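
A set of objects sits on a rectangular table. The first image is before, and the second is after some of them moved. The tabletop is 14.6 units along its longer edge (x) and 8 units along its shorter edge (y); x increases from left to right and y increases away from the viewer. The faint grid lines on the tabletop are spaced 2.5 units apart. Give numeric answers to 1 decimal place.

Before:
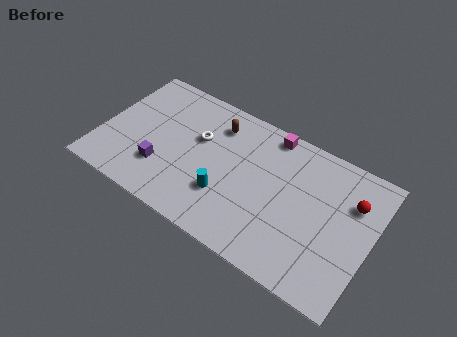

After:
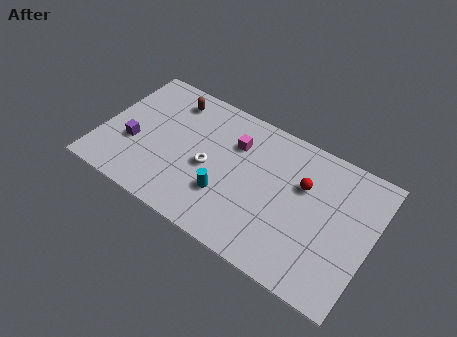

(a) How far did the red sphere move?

2.6

From (13.4, 5.6) to (10.8, 5.2), the red sphere covered √(2.6² + 0.4²) ≈ 2.6 units.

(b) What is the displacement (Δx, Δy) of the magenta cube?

(-1.7, -1.5)

From the two frames, the magenta cube sits at roughly (8.7, 7.2) before and (7.0, 5.7) after.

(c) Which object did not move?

the cyan cylinder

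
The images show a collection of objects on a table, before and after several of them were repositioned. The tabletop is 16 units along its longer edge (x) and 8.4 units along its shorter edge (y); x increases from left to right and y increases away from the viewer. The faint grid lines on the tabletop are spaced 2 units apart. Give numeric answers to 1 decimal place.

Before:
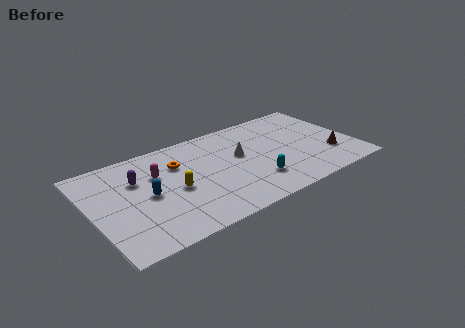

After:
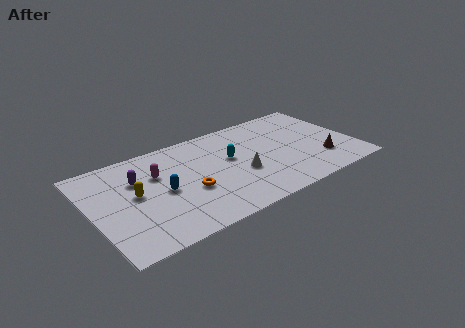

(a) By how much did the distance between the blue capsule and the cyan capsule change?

-2.2

They were about 6.6 units apart before and 4.4 after — 2.2 units closer together.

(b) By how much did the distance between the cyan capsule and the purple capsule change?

-1.9

They were about 7.6 units apart before and 5.7 after — 1.9 units closer together.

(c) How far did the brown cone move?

0.6

The brown cone was near (14.4, 2.5) before and (13.8, 2.3) after, so it travelled √(0.6² + 0.2²) ≈ 0.6 units.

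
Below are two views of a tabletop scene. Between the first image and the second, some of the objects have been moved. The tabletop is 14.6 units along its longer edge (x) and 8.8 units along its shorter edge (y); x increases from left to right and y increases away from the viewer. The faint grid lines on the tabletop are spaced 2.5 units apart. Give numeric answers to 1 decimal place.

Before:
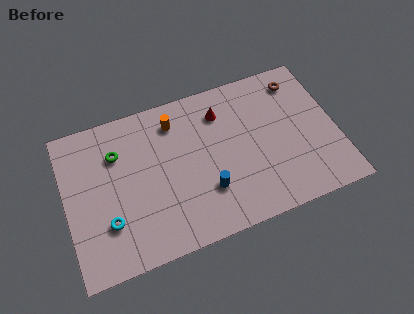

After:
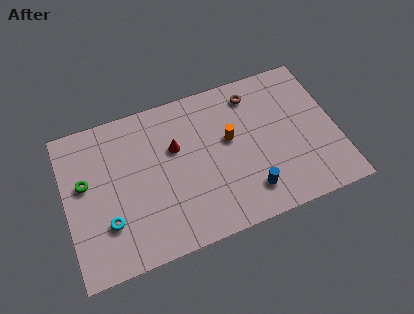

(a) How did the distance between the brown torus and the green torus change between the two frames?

-0.5

Before: roughly 10.0 units apart; after: 9.5. That's 0.5 units closer together.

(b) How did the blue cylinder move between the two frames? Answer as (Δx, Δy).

(2.2, -0.8)

The blue cylinder started near (7.4, 2.6) and ended near (9.6, 1.8).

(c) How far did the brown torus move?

2.5

The brown torus was near (12.9, 7.3) before and (10.4, 7.3) after, so it travelled √(2.5² + 0.0²) ≈ 2.5 units.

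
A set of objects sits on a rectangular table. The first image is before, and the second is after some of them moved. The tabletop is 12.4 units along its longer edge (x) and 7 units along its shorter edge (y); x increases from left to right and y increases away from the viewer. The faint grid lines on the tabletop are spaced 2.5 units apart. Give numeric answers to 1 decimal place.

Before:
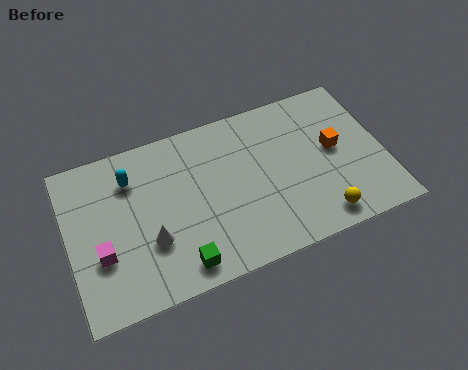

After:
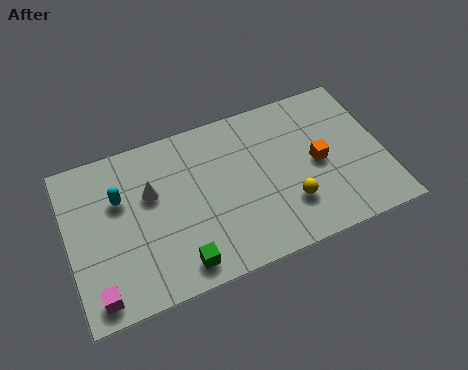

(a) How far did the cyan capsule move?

0.9

From (2.6, 5.3) to (2.1, 4.6), the cyan capsule covered √(0.5² + 0.7²) ≈ 0.9 units.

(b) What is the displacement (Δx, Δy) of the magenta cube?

(-0.3, -1.6)

From the two frames, the magenta cube sits at roughly (1.2, 2.5) before and (0.9, 0.9) after.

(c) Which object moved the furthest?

the white cone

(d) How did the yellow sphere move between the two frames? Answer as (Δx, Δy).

(-1.1, 1.0)

The yellow sphere was at about (9.6, 1.0) and moved to about (8.5, 2.0).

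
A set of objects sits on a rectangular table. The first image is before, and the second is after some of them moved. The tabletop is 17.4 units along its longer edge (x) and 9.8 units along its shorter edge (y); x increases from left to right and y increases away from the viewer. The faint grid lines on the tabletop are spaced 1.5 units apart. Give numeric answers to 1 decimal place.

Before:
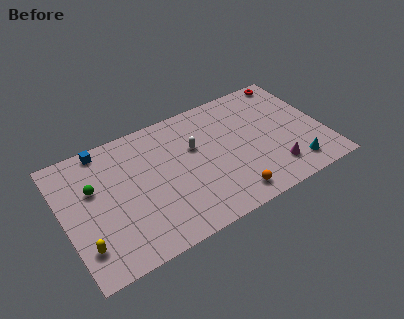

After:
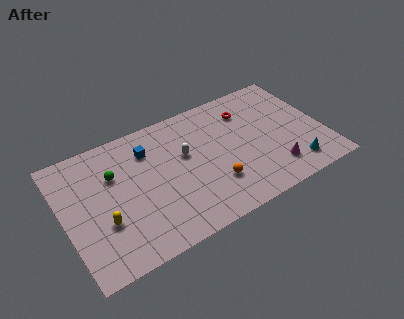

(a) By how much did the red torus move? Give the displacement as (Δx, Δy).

(-3.3, -1.4)

From the two frames, the red torus sits at roughly (16.0, 8.9) before and (12.7, 7.5) after.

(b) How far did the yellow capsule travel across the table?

1.8

From (1.0, 2.3) to (2.4, 3.4), the yellow capsule covered √(1.4² + 1.1²) ≈ 1.8 units.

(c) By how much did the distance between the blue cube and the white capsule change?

-3.7

The distance was about 6.4 in the first image and 2.7 in the second, so they moved 3.7 units closer together.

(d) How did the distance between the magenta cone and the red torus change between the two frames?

-1.7

The distance was about 7.2 in the first image and 5.5 in the second, so they moved 1.7 units closer together.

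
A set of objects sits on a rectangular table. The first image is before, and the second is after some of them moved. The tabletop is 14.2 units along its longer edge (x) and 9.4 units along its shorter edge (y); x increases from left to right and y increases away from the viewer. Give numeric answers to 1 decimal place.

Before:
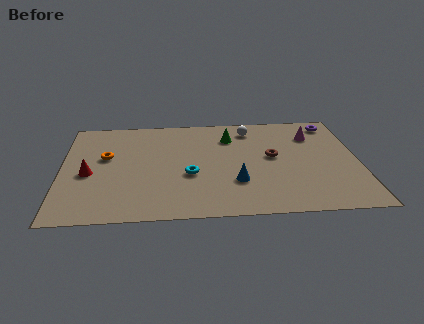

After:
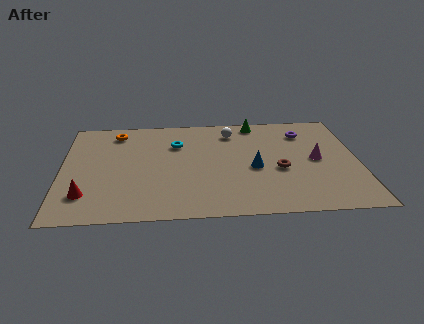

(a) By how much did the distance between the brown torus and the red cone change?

+0.5

They were about 8.9 units apart before and 9.4 after — 0.5 units further apart.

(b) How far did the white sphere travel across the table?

0.9

The white sphere was near (9.1, 7.8) before and (8.2, 7.6) after, so it travelled √(0.9² + 0.2²) ≈ 0.9 units.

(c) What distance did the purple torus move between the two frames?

1.6

From (13.1, 8.1) to (11.7, 7.3), the purple torus covered √(1.4² + 0.8²) ≈ 1.6 units.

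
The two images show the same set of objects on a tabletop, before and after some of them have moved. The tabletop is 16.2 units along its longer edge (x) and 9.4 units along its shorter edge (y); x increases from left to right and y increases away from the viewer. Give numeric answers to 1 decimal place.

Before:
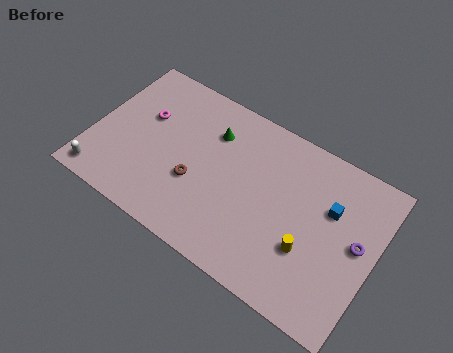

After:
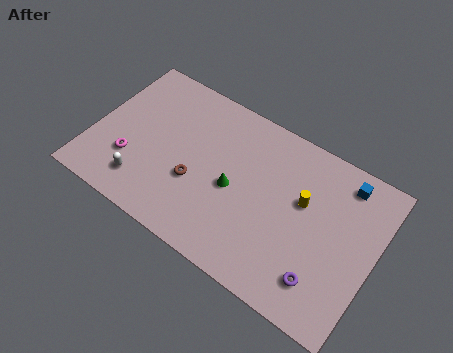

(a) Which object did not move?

the brown torus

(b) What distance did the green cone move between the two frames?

3.1

The green cone was near (6.5, 6.9) before and (8.2, 4.3) after, so it travelled √(1.7² + 2.6²) ≈ 3.1 units.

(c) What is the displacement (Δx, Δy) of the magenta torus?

(-0.3, -3.0)

From the two frames, the magenta torus sits at roughly (2.7, 5.9) before and (2.4, 2.9) after.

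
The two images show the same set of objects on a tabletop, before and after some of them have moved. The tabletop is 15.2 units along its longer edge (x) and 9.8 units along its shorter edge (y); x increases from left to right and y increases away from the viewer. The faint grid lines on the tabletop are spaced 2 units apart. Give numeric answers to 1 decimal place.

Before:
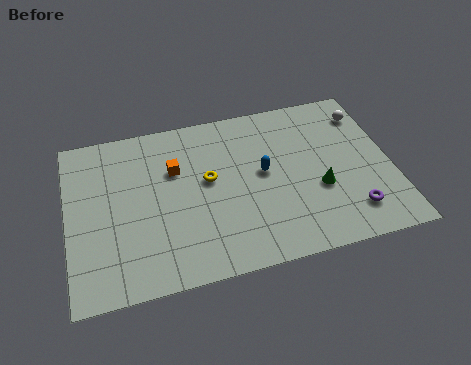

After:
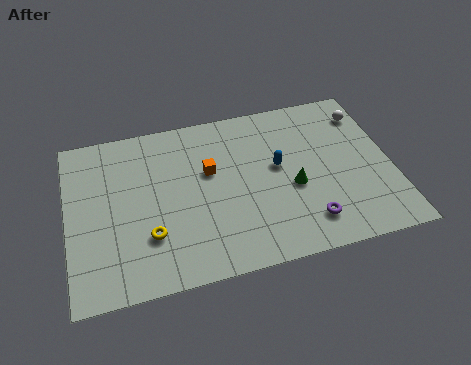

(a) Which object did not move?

the white sphere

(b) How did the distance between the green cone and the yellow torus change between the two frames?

+1.5

The distance was about 5.4 in the first image and 6.9 in the second, so they moved 1.5 units further apart.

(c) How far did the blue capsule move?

0.7

The blue capsule moved from about (9.2, 5.3) to (9.9, 5.5), a distance of √(0.7² + 0.2²) ≈ 0.7.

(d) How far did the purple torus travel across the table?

2.1

From (13.1, 2.0) to (11.0, 1.9), the purple torus covered √(2.1² + 0.1²) ≈ 2.1 units.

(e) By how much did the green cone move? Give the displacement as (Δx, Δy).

(-1.2, 0.4)

The green cone was at about (11.7, 3.7) and moved to about (10.5, 4.1).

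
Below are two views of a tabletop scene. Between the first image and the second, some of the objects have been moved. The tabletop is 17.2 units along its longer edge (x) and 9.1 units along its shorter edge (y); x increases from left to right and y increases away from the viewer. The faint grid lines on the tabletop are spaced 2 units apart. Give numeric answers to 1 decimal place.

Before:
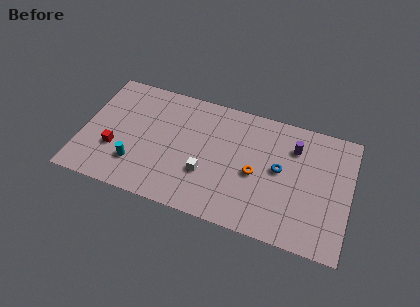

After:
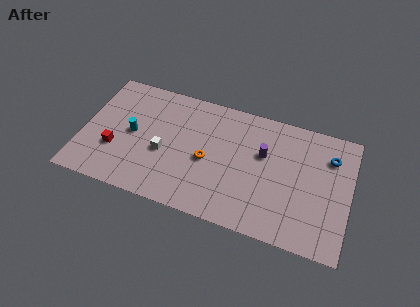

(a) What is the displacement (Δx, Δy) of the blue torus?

(3.1, 1.9)

The blue torus was at about (12.7, 4.9) and moved to about (15.8, 6.8).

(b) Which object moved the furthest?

the blue torus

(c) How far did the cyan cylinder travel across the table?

2.2

The cyan cylinder moved from about (3.6, 2.4) to (3.2, 4.6), a distance of √(0.4² + 2.2²) ≈ 2.2.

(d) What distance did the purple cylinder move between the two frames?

2.2

The purple cylinder was near (13.5, 6.8) before and (11.6, 5.7) after, so it travelled √(1.9² + 1.1²) ≈ 2.2 units.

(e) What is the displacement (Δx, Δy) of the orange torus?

(-3.1, 0.0)

From the two frames, the orange torus sits at roughly (11.2, 4.1) before and (8.1, 4.1) after.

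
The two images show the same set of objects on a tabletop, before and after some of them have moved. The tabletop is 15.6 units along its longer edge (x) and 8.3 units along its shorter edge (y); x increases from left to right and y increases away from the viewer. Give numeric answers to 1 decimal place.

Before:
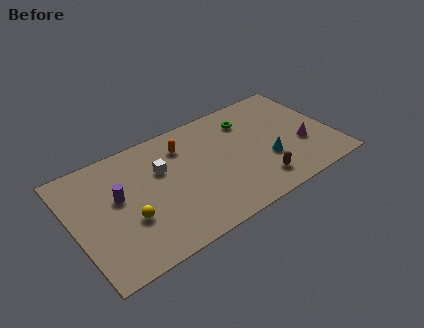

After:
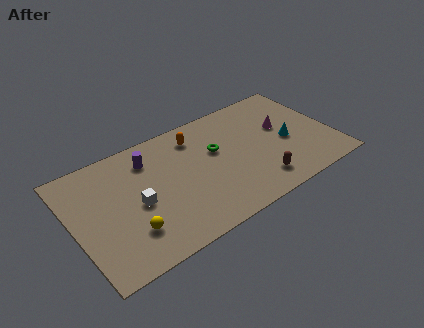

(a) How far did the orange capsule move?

0.9

From (6.9, 6.4) to (7.7, 6.7), the orange capsule covered √(0.8² + 0.3²) ≈ 0.9 units.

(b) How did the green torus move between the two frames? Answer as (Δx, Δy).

(-2.2, -1.3)

The green torus was at about (10.9, 6.4) and moved to about (8.7, 5.1).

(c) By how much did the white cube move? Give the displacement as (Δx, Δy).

(-1.7, -1.6)

The white cube was at about (5.4, 5.4) and moved to about (3.7, 3.8).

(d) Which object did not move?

the brown capsule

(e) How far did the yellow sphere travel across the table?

0.8

The yellow sphere moved from about (3.1, 3.0) to (3.0, 2.2), a distance of √(0.1² + 0.8²) ≈ 0.8.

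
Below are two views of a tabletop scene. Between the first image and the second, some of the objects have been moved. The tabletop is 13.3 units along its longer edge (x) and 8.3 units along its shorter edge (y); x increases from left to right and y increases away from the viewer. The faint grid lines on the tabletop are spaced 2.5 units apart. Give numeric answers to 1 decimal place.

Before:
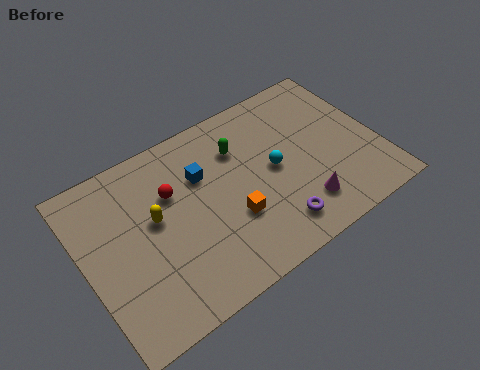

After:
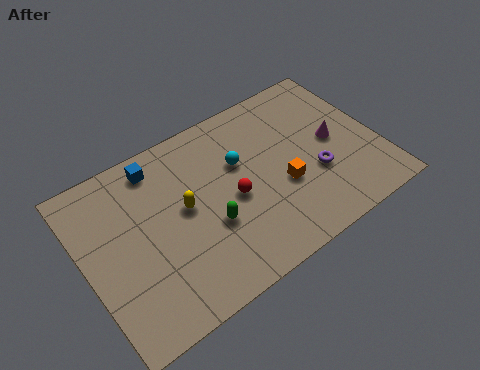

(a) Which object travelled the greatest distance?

the green capsule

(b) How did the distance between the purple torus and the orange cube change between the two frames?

-0.7

They were about 2.2 units apart before and 1.5 after — 0.7 units closer together.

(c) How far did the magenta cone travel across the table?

3.1

The magenta cone was near (9.4, 1.8) before and (11.4, 4.2) after, so it travelled √(2.0² + 2.4²) ≈ 3.1 units.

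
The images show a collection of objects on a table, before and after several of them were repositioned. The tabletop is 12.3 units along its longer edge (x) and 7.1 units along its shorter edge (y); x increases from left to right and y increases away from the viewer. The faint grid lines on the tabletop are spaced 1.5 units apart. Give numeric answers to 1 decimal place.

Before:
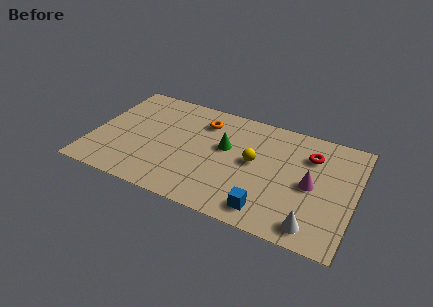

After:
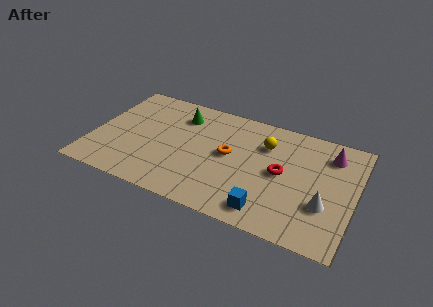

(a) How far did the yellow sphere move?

1.4

The yellow sphere moved from about (7.6, 3.8) to (8.0, 5.1), a distance of √(0.4² + 1.3²) ≈ 1.4.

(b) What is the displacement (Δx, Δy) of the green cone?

(-2.3, 1.3)

The green cone started near (6.2, 4.2) and ended near (3.9, 5.5).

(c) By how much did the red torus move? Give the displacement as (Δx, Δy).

(-1.2, -1.6)

From the two frames, the red torus sits at roughly (10.1, 5.2) before and (8.9, 3.6) after.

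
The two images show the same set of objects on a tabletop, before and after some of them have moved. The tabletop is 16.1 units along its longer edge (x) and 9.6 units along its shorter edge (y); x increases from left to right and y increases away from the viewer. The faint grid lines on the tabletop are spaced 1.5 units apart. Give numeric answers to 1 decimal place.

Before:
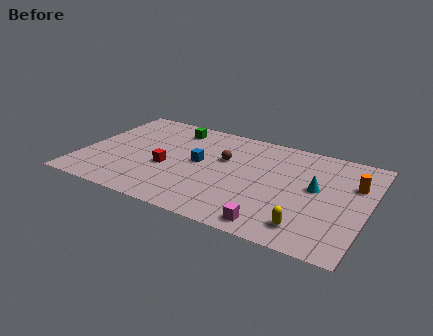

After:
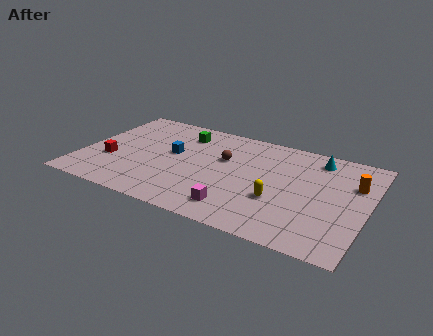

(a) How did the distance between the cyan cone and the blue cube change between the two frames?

+1.8

Before: roughly 6.6 units apart; after: 8.4. That's 1.8 units further apart.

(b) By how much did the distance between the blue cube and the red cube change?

+1.8

The distance was about 2.1 in the first image and 3.9 in the second, so they moved 1.8 units further apart.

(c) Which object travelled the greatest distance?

the red cube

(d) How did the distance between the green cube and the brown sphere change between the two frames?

-0.7

The distance was about 3.8 in the first image and 3.1 in the second, so they moved 0.7 units closer together.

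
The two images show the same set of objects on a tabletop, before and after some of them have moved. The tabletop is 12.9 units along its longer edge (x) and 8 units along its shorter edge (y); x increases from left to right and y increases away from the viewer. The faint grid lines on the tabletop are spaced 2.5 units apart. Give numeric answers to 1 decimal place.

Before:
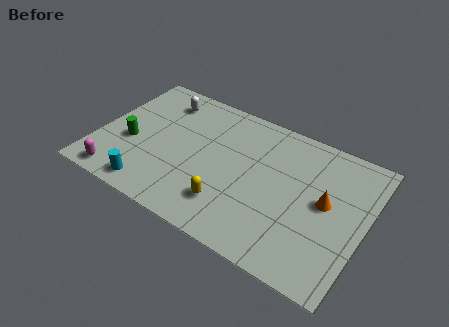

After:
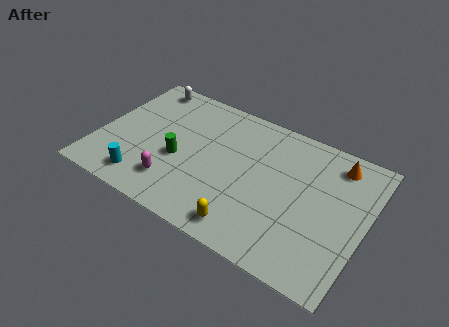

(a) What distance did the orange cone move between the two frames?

2.4

The orange cone moved from about (11.0, 4.3) to (11.2, 6.7), a distance of √(0.2² + 2.4²) ≈ 2.4.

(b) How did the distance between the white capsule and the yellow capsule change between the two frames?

+2.4

Before: roughly 6.2 units apart; after: 8.6. That's 2.4 units further apart.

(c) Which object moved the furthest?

the magenta capsule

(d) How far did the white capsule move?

1.2

From (2.6, 6.5) to (1.6, 7.1), the white capsule covered √(1.0² + 0.6²) ≈ 1.2 units.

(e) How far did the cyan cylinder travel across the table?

0.5

The cyan cylinder was near (3.0, 1.0) before and (2.6, 1.3) after, so it travelled √(0.4² + 0.3²) ≈ 0.5 units.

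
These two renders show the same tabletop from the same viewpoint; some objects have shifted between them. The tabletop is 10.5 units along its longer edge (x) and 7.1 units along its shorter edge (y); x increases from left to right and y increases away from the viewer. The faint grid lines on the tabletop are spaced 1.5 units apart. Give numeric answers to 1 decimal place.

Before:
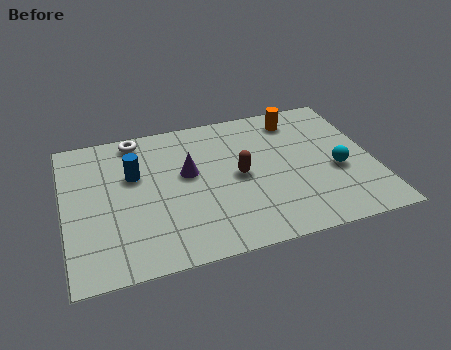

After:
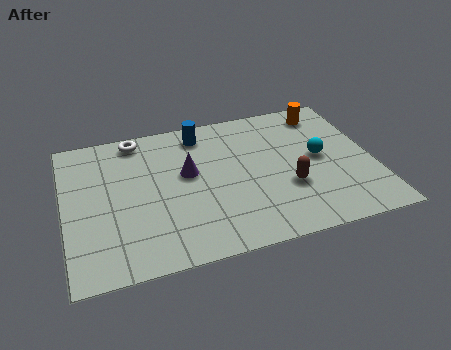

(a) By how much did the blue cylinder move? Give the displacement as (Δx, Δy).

(2.4, 1.5)

The blue cylinder started near (2.4, 4.5) and ended near (4.8, 6.0).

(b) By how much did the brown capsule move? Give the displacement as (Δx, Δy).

(1.6, -1.0)

The brown capsule started near (5.9, 3.5) and ended near (7.5, 2.5).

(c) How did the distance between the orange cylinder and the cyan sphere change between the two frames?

-0.9

The distance was about 3.2 in the first image and 2.3 in the second, so they moved 0.9 units closer together.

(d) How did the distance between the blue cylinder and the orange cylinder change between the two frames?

-1.6

The distance was about 5.9 in the first image and 4.3 in the second, so they moved 1.6 units closer together.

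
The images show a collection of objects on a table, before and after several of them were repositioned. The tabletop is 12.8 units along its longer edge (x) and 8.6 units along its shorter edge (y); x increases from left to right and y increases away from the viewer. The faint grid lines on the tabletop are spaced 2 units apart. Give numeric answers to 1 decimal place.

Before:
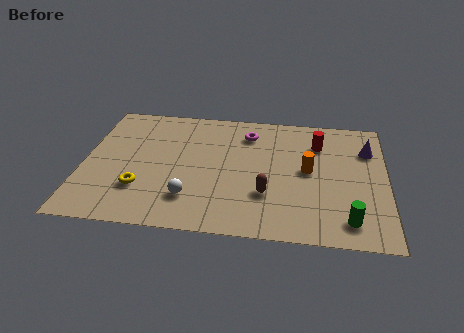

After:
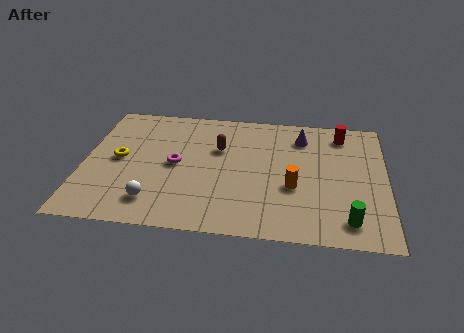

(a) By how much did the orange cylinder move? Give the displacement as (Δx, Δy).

(-0.6, -1.2)

The orange cylinder was at about (9.5, 4.5) and moved to about (8.9, 3.3).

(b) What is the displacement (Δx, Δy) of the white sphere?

(-1.5, -0.4)

From the two frames, the white sphere sits at roughly (4.6, 2.1) before and (3.1, 1.7) after.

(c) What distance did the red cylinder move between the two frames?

1.3

From (9.9, 6.4) to (10.9, 7.2), the red cylinder covered √(1.0² + 0.8²) ≈ 1.3 units.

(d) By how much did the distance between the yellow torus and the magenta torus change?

-3.8

Before: roughly 6.2 units apart; after: 2.4. That's 3.8 units closer together.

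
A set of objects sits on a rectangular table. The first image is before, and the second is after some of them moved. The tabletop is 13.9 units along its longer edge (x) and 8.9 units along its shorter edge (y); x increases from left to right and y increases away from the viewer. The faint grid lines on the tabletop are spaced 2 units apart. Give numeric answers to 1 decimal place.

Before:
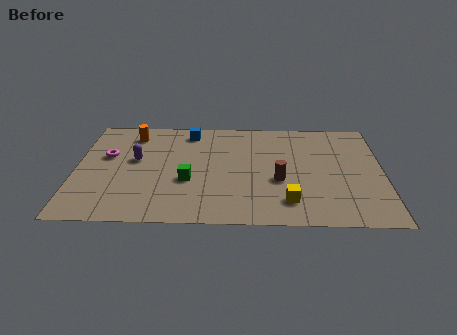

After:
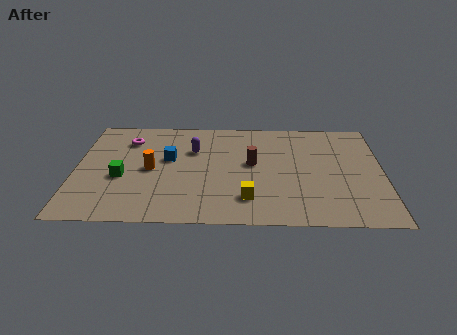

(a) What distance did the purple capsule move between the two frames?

2.8

The purple capsule moved from about (2.7, 5.1) to (5.3, 6.0), a distance of √(2.6² + 0.9²) ≈ 2.8.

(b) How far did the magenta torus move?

1.7

The magenta torus moved from about (1.4, 5.4) to (2.3, 6.8), a distance of √(0.9² + 1.4²) ≈ 1.7.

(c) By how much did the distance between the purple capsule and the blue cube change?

-2.1

Before: roughly 3.5 units apart; after: 1.4. That's 2.1 units closer together.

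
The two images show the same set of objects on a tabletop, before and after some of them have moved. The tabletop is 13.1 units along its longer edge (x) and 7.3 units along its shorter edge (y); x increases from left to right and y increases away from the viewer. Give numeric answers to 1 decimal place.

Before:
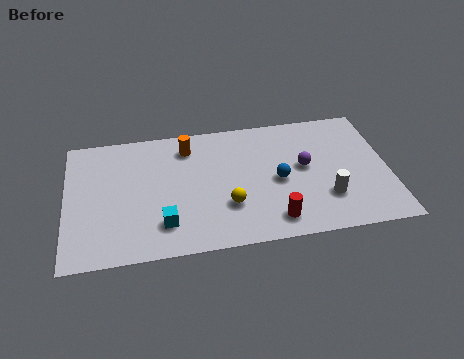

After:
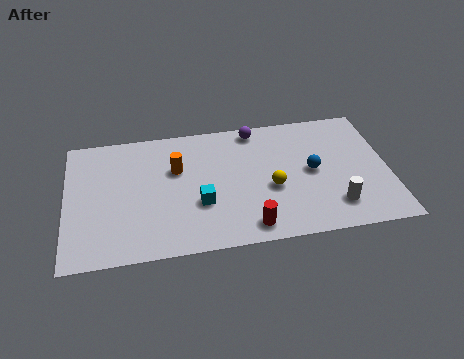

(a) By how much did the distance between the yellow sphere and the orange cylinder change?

+0.3

Before: roughly 3.9 units apart; after: 4.2. That's 0.3 units further apart.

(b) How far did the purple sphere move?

3.1

The purple sphere was near (9.7, 4.0) before and (7.8, 6.5) after, so it travelled √(1.9² + 2.5²) ≈ 3.1 units.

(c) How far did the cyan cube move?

1.7

The cyan cube moved from about (3.9, 1.7) to (5.4, 2.6), a distance of √(1.5² + 0.9²) ≈ 1.7.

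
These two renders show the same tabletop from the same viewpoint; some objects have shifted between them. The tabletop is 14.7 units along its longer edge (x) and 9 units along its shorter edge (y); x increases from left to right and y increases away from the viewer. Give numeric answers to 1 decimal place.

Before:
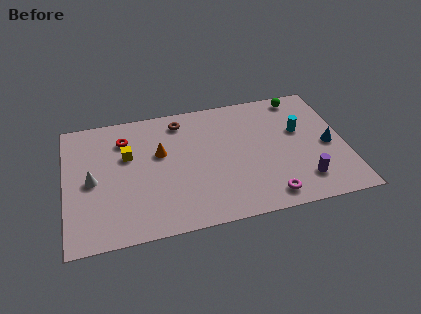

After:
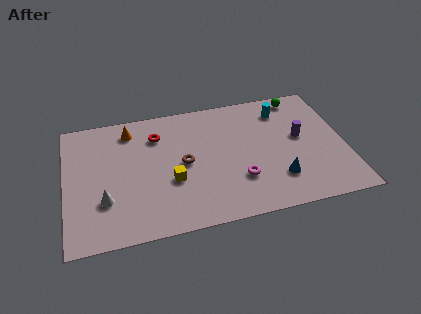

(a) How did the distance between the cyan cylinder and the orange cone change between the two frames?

+0.7

Before: roughly 7.4 units apart; after: 8.1. That's 0.7 units further apart.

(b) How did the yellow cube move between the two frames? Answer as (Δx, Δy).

(2.2, -2.3)

The yellow cube started near (3.3, 5.7) and ended near (5.5, 3.4).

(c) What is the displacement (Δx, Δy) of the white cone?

(0.6, -1.5)

From the two frames, the white cone sits at roughly (1.4, 4.3) before and (2.0, 2.8) after.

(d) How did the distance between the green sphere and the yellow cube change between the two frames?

-1.1

Before: roughly 9.6 units apart; after: 8.5. That's 1.1 units closer together.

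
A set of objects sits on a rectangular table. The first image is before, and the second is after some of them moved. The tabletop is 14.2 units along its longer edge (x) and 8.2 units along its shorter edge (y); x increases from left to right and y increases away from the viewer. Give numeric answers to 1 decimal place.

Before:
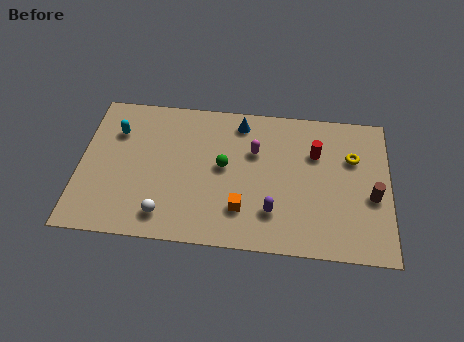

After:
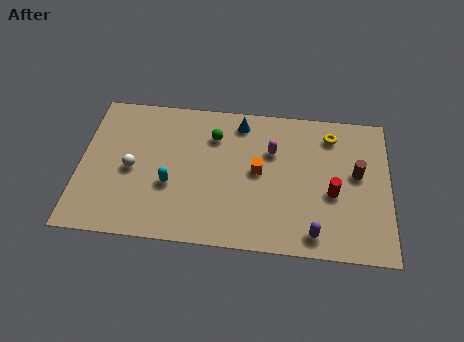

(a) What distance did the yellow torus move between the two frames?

1.6

The yellow torus was near (12.5, 5.5) before and (11.5, 6.7) after, so it travelled √(1.0² + 1.2²) ≈ 1.6 units.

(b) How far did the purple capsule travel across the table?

2.1

From (8.9, 2.1) to (10.8, 1.1), the purple capsule covered √(1.9² + 1.0²) ≈ 2.1 units.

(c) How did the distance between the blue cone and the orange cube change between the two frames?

-2.1

Before: roughly 4.9 units apart; after: 2.8. That's 2.1 units closer together.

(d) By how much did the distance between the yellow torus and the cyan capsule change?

-2.8

Before: roughly 10.9 units apart; after: 8.1. That's 2.8 units closer together.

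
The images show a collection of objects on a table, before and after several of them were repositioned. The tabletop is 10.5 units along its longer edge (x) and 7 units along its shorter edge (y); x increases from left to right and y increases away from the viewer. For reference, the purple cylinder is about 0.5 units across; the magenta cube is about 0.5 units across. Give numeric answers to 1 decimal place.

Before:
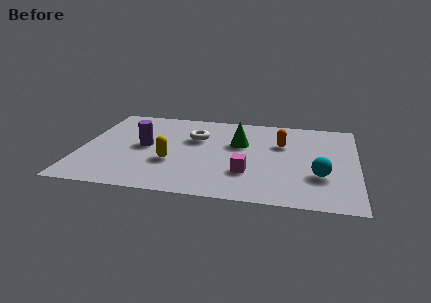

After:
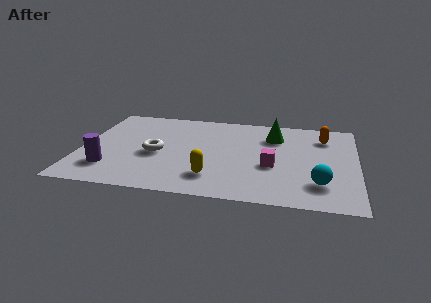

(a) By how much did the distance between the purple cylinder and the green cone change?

+3.3

They were about 3.7 units apart before and 7.0 after — 3.3 units further apart.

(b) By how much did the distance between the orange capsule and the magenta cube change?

+0.4

The distance was about 2.8 in the first image and 3.2 in the second, so they moved 0.4 units further apart.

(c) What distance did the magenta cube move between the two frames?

1.1

The magenta cube was near (6.4, 2.1) before and (7.3, 2.8) after, so it travelled √(0.9² + 0.7²) ≈ 1.1 units.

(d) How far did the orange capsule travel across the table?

1.8

The orange capsule was near (7.6, 4.6) before and (9.2, 5.4) after, so it travelled √(1.6² + 0.8²) ≈ 1.8 units.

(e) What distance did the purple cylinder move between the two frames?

2.2

The purple cylinder was near (2.4, 3.6) before and (1.2, 1.7) after, so it travelled √(1.2² + 1.9²) ≈ 2.2 units.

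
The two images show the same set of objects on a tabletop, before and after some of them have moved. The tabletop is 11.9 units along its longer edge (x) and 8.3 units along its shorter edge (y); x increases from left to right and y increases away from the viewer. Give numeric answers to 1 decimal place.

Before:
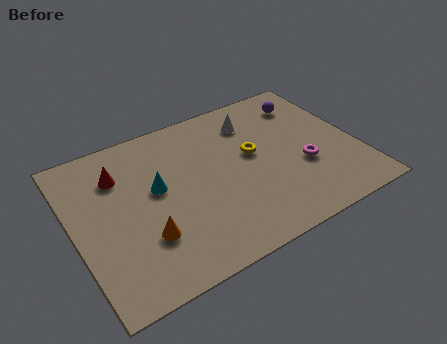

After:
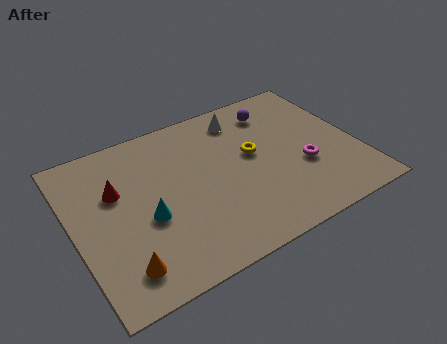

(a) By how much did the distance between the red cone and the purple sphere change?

-1.1

They were about 8.2 units apart before and 7.1 after — 1.1 units closer together.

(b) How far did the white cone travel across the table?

0.6

From (7.9, 6.5) to (7.5, 6.9), the white cone covered √(0.4² + 0.4²) ≈ 0.6 units.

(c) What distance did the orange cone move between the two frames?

1.5

The orange cone was near (2.7, 2.5) before and (1.6, 1.5) after, so it travelled √(1.1² + 1.0²) ≈ 1.5 units.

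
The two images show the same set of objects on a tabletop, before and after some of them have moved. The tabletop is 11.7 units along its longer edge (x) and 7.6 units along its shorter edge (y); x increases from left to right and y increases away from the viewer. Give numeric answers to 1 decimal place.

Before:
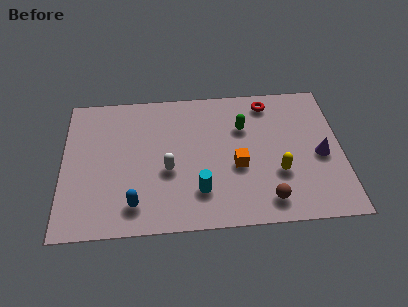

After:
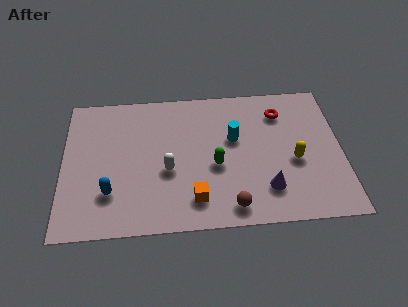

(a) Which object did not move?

the white capsule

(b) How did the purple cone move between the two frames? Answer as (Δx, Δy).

(-2.3, -1.6)

The purple cone started near (10.8, 3.4) and ended near (8.5, 1.8).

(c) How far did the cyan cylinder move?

3.1

The cyan cylinder moved from about (5.7, 1.9) to (7.2, 4.6), a distance of √(1.5² + 2.7²) ≈ 3.1.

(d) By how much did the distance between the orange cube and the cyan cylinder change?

+1.5

They were about 2.0 units apart before and 3.5 after — 1.5 units further apart.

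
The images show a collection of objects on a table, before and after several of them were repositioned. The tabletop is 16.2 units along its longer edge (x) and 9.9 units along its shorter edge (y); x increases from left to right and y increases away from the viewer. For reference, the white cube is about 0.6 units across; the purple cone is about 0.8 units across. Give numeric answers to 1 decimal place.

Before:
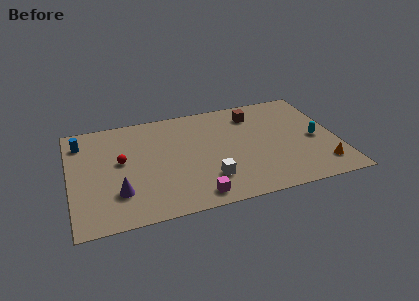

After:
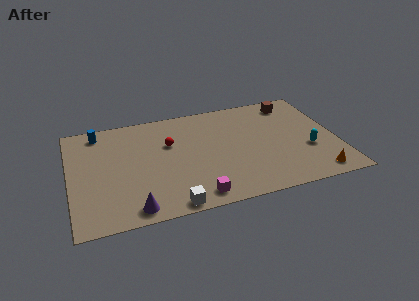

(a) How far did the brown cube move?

2.5

From (11.4, 7.9) to (13.9, 8.4), the brown cube covered √(2.5² + 0.5²) ≈ 2.5 units.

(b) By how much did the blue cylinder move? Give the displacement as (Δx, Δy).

(1.1, 0.7)

The blue cylinder started near (0.8, 7.9) and ended near (1.9, 8.6).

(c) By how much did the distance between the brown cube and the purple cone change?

+2.6

They were about 10.0 units apart before and 12.6 after — 2.6 units further apart.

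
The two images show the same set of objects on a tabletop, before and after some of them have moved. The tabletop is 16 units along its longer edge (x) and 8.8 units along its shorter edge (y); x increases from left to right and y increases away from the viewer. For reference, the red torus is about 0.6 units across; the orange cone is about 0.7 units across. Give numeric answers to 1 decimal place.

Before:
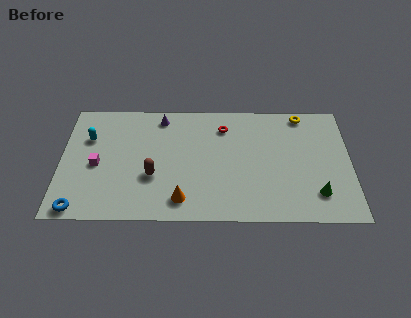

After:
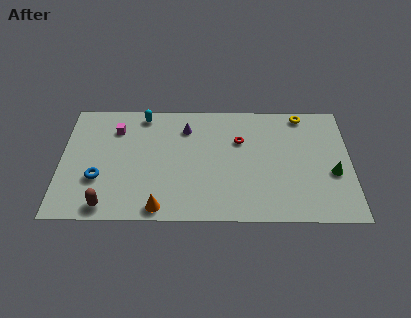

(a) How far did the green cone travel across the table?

1.7

The green cone was near (14.1, 2.0) before and (15.0, 3.5) after, so it travelled √(0.9² + 1.5²) ≈ 1.7 units.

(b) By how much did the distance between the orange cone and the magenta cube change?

+1.0

The distance was about 5.3 in the first image and 6.3 in the second, so they moved 1.0 units further apart.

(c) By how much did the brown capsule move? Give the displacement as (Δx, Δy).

(-2.5, -2.2)

The brown capsule started near (5.1, 3.2) and ended near (2.6, 1.0).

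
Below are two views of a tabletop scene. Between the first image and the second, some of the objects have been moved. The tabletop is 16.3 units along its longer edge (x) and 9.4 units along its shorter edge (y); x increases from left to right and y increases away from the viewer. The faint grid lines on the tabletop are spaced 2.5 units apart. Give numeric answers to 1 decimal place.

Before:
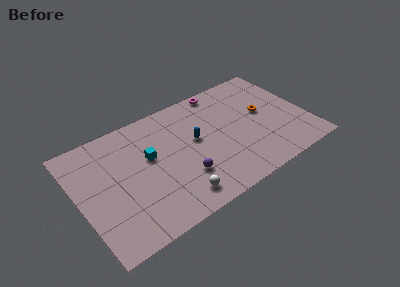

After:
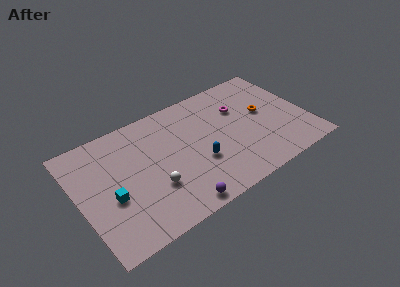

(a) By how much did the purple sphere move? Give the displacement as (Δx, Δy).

(-0.8, -1.9)

The purple sphere was at about (7.1, 2.8) and moved to about (6.3, 0.9).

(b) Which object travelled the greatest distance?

the cyan cube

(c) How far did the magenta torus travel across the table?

2.4

The magenta torus was near (10.9, 8.6) before and (11.8, 6.4) after, so it travelled √(0.9² + 2.2²) ≈ 2.4 units.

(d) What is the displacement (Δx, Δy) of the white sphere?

(-1.4, 1.6)

From the two frames, the white sphere sits at roughly (6.4, 1.5) before and (5.0, 3.1) after.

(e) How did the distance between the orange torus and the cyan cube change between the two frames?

+3.1

They were about 8.3 units apart before and 11.4 after — 3.1 units further apart.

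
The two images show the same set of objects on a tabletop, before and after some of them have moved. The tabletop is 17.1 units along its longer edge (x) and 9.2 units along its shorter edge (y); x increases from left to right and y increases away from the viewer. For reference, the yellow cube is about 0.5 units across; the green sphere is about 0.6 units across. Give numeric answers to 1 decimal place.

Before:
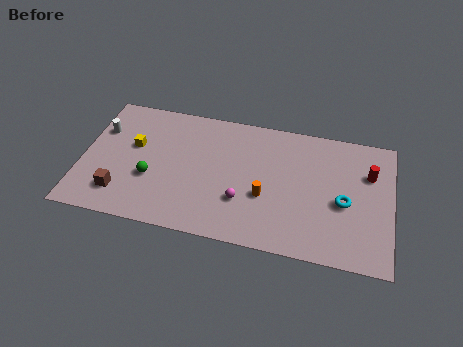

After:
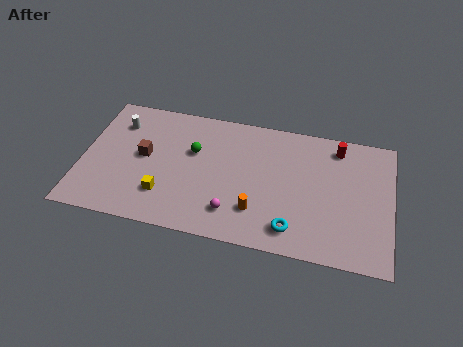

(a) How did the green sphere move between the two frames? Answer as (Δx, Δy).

(2.2, 2.4)

From the two frames, the green sphere sits at roughly (3.9, 3.4) before and (6.1, 5.8) after.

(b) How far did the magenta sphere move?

1.0

The magenta sphere was near (9.0, 2.9) before and (8.5, 2.0) after, so it travelled √(0.5² + 0.9²) ≈ 1.0 units.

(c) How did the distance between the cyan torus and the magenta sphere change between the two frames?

-2.3

Before: roughly 5.6 units apart; after: 3.3. That's 2.3 units closer together.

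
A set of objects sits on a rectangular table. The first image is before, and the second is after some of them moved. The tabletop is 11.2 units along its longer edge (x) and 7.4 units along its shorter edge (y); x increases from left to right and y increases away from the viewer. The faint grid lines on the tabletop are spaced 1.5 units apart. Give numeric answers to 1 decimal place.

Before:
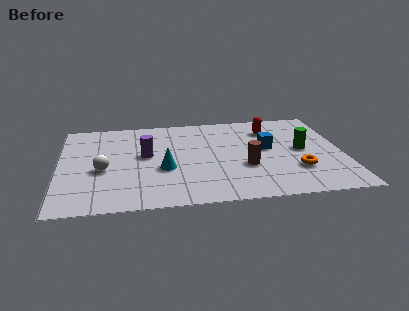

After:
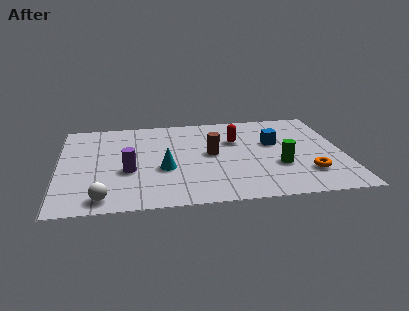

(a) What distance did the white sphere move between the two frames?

2.2

The white sphere moved from about (1.7, 3.1) to (1.7, 0.9), a distance of √(0.0² + 2.2²) ≈ 2.2.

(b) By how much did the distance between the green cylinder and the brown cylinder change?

+0.4

The distance was about 2.5 in the first image and 2.9 in the second, so they moved 0.4 units further apart.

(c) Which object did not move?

the cyan cone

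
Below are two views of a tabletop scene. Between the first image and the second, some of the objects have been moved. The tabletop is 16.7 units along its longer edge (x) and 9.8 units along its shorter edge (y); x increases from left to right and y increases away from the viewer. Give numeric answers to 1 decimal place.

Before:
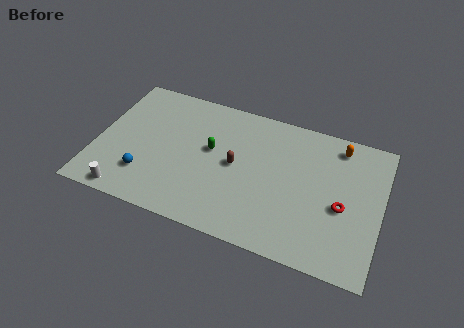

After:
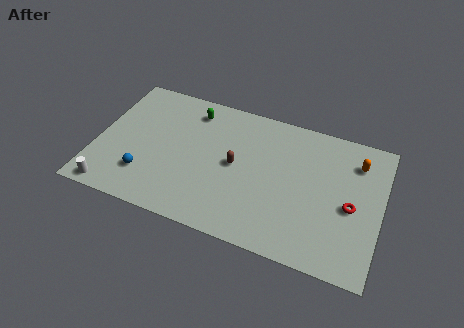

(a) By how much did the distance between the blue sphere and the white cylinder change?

+0.6

Before: roughly 1.8 units apart; after: 2.4. That's 0.6 units further apart.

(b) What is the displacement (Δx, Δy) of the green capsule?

(-1.4, 2.5)

From the two frames, the green capsule sits at roughly (6.7, 5.6) before and (5.3, 8.1) after.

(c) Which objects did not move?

the brown capsule and the blue sphere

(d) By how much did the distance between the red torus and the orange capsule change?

-1.0

The distance was about 4.2 in the first image and 3.2 in the second, so they moved 1.0 units closer together.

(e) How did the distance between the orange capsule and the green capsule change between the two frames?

+2.0

They were about 7.8 units apart before and 9.8 after — 2.0 units further apart.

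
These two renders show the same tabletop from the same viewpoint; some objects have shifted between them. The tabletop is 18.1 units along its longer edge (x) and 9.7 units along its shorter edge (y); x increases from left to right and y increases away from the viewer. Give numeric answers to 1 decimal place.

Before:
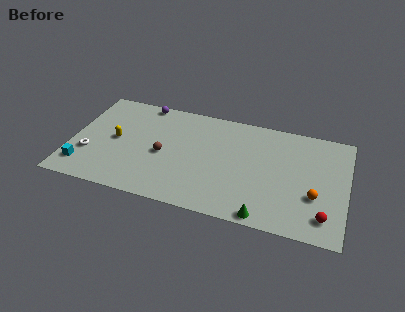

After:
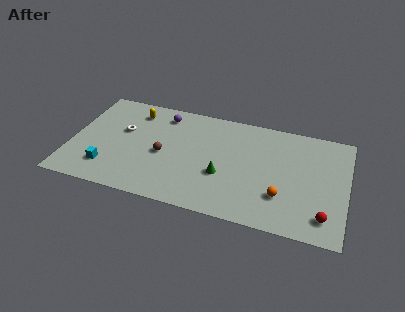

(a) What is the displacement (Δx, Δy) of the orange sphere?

(-2.1, -0.6)

From the two frames, the orange sphere sits at roughly (16.1, 3.4) before and (14.0, 2.8) after.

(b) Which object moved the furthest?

the green cone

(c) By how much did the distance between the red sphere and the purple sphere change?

-1.6

Before: roughly 14.3 units apart; after: 12.7. That's 1.6 units closer together.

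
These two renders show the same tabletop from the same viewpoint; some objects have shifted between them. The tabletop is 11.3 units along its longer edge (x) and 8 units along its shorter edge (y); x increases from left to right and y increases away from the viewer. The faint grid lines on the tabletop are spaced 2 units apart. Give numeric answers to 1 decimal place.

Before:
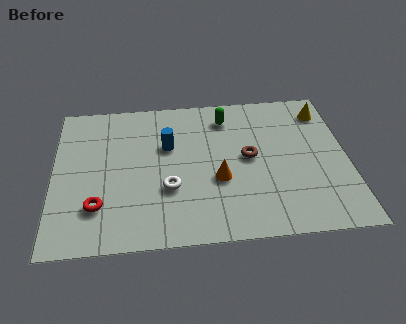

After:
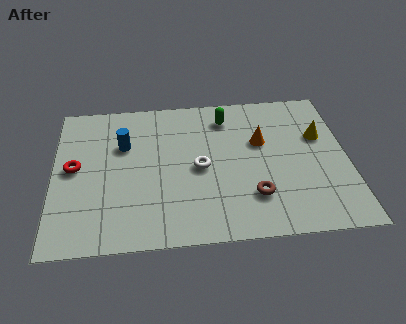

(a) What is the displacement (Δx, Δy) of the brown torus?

(0.1, -2.1)

From the two frames, the brown torus sits at roughly (7.5, 4.2) before and (7.6, 2.1) after.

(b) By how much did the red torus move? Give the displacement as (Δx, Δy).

(-0.9, 2.1)

The red torus was at about (1.7, 2.1) and moved to about (0.8, 4.2).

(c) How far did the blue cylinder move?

1.7

The blue cylinder was near (4.4, 5.1) before and (2.7, 5.3) after, so it travelled √(1.7² + 0.2²) ≈ 1.7 units.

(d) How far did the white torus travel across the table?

1.6

The white torus was near (4.4, 2.8) before and (5.6, 3.8) after, so it travelled √(1.2² + 1.0²) ≈ 1.6 units.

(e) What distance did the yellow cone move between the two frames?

1.4

The yellow cone was near (10.5, 6.5) before and (10.3, 5.1) after, so it travelled √(0.2² + 1.4²) ≈ 1.4 units.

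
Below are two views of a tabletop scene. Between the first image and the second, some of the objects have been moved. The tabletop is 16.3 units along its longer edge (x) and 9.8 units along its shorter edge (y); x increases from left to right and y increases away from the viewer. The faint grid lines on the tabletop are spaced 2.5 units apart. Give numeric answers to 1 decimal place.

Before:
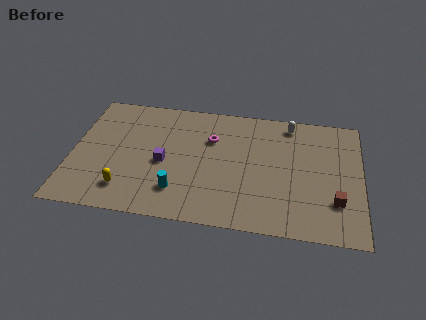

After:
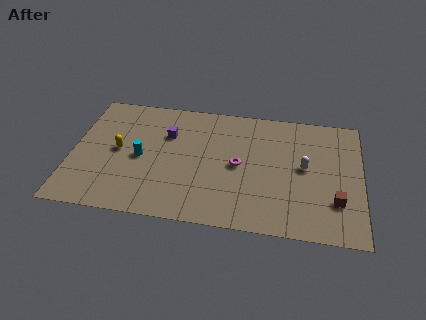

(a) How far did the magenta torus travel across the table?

2.5

From (7.8, 6.7) to (9.4, 4.8), the magenta torus covered √(1.6² + 1.9²) ≈ 2.5 units.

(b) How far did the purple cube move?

2.3

From (5.2, 4.4) to (5.3, 6.7), the purple cube covered √(0.1² + 2.3²) ≈ 2.3 units.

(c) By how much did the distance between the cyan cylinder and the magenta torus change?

+0.8

The distance was about 4.7 in the first image and 5.5 in the second, so they moved 0.8 units further apart.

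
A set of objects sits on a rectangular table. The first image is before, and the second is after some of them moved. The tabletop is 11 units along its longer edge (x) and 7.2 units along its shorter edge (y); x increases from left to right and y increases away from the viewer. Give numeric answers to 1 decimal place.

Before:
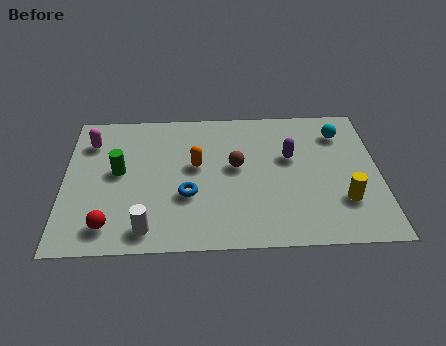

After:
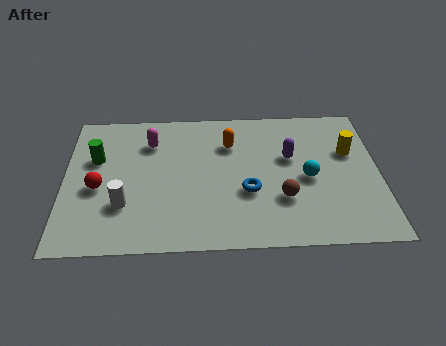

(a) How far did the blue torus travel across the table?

2.1

From (4.3, 2.6) to (6.4, 2.7), the blue torus covered √(2.1² + 0.1²) ≈ 2.1 units.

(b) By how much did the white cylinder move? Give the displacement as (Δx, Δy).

(-0.8, 1.2)

The white cylinder started near (2.9, 1.0) and ended near (2.1, 2.2).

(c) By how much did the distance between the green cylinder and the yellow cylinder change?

+0.9

The distance was about 8.0 in the first image and 8.9 in the second, so they moved 0.9 units further apart.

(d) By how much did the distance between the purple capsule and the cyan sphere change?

-0.9

The distance was about 2.2 in the first image and 1.3 in the second, so they moved 0.9 units closer together.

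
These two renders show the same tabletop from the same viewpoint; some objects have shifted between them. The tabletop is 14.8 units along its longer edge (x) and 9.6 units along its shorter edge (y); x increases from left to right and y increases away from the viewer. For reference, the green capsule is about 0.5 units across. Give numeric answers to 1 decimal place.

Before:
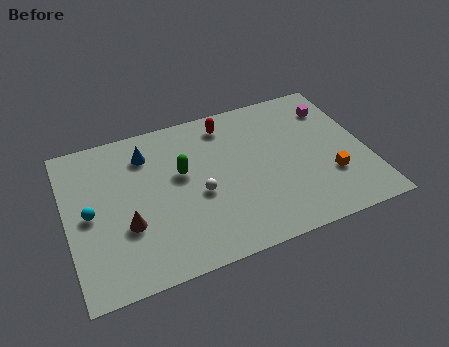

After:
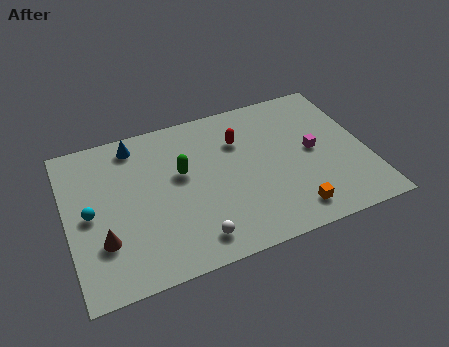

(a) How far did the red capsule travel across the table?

1.4

The red capsule was near (8.2, 8.1) before and (8.7, 6.8) after, so it travelled √(0.5² + 1.3²) ≈ 1.4 units.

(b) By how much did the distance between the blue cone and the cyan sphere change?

+0.3

Before: roughly 4.1 units apart; after: 4.4. That's 0.3 units further apart.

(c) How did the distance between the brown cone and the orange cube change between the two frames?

-0.8

Before: roughly 10.0 units apart; after: 9.2. That's 0.8 units closer together.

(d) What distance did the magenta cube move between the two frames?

2.8

The magenta cube moved from about (13.5, 7.4) to (12.2, 4.9), a distance of √(1.3² + 2.5²) ≈ 2.8.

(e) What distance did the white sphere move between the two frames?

2.6

From (6.4, 4.1) to (5.9, 1.5), the white sphere covered √(0.5² + 2.6²) ≈ 2.6 units.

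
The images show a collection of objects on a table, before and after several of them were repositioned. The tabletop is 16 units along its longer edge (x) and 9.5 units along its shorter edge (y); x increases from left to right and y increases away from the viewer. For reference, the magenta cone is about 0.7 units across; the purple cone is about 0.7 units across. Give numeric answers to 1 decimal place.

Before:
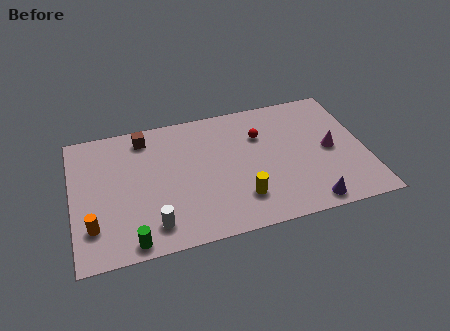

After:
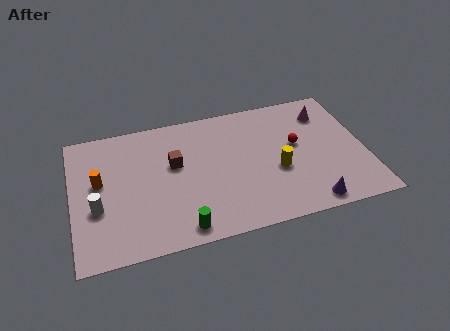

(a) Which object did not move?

the purple cone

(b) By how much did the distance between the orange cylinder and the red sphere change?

+0.5

They were about 10.3 units apart before and 10.8 after — 0.5 units further apart.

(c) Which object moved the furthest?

the white cylinder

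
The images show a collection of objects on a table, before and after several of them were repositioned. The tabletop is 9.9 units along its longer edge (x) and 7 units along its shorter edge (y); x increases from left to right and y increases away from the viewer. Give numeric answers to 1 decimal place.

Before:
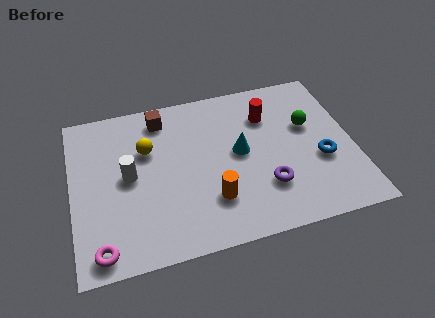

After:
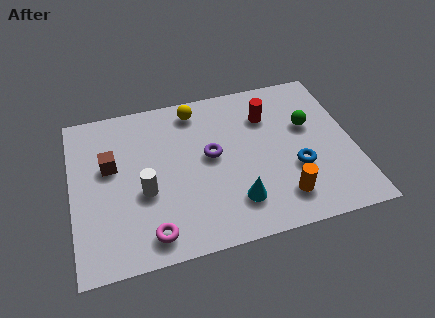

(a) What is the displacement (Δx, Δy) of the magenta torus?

(1.7, 0.2)

From the two frames, the magenta torus sits at roughly (0.9, 0.8) before and (2.6, 1.0) after.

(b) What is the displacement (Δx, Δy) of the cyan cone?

(-0.3, -2.1)

The cyan cone started near (5.9, 3.7) and ended near (5.6, 1.6).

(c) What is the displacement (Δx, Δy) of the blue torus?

(-0.9, -0.2)

The blue torus was at about (8.7, 2.7) and moved to about (7.8, 2.5).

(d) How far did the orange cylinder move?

2.5

The orange cylinder was near (4.8, 1.9) before and (7.2, 1.4) after, so it travelled √(2.4² + 0.5²) ≈ 2.5 units.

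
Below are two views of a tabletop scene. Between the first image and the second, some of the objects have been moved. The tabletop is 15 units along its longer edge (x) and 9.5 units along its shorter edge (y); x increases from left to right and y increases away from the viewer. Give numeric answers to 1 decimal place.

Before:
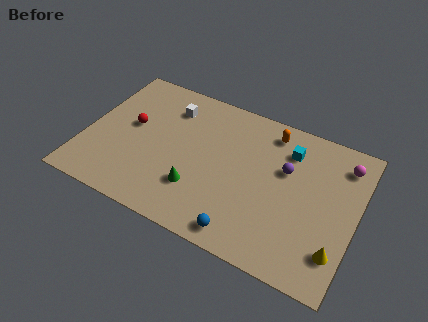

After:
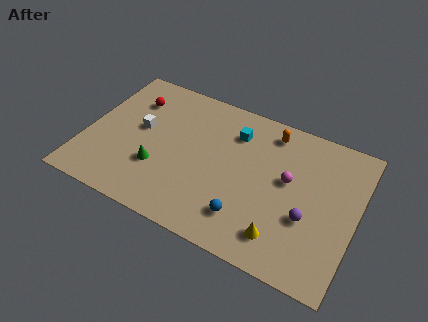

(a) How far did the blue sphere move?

1.0

The blue sphere moved from about (9.3, 1.1) to (9.3, 2.1), a distance of √(0.0² + 1.0²) ≈ 1.0.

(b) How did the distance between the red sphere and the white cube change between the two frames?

-0.9

Before: roughly 2.8 units apart; after: 1.9. That's 0.9 units closer together.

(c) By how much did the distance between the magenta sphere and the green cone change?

-1.6

The distance was about 9.0 in the first image and 7.4 in the second, so they moved 1.6 units closer together.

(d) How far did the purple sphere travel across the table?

2.9

The purple sphere moved from about (11.0, 6.0) to (12.5, 3.5), a distance of √(1.5² + 2.5²) ≈ 2.9.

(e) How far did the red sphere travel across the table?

1.8

The red sphere was near (2.4, 5.3) before and (2.2, 7.1) after, so it travelled √(0.2² + 1.8²) ≈ 1.8 units.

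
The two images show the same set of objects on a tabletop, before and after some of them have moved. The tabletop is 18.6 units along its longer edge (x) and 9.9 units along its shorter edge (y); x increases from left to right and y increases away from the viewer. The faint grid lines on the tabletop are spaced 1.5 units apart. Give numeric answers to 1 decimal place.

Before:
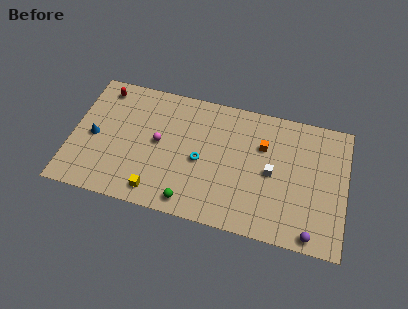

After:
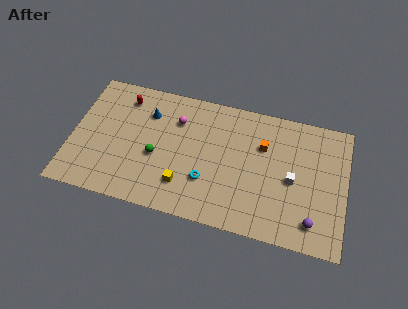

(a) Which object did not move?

the orange cube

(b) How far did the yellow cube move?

2.1

The yellow cube was near (6.0, 1.4) before and (7.8, 2.4) after, so it travelled √(1.8² + 1.0²) ≈ 2.1 units.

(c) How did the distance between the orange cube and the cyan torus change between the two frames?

+0.4

Before: roughly 4.7 units apart; after: 5.1. That's 0.4 units further apart.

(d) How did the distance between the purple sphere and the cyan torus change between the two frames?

-1.2

They were about 8.5 units apart before and 7.3 after — 1.2 units closer together.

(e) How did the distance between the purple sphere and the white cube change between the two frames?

-1.7

Before: roughly 4.9 units apart; after: 3.2. That's 1.7 units closer together.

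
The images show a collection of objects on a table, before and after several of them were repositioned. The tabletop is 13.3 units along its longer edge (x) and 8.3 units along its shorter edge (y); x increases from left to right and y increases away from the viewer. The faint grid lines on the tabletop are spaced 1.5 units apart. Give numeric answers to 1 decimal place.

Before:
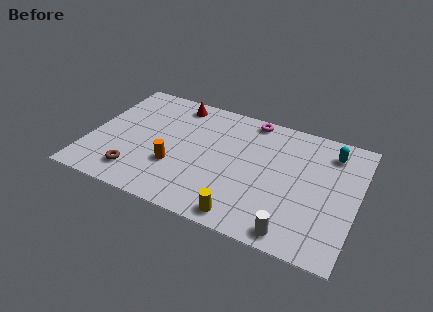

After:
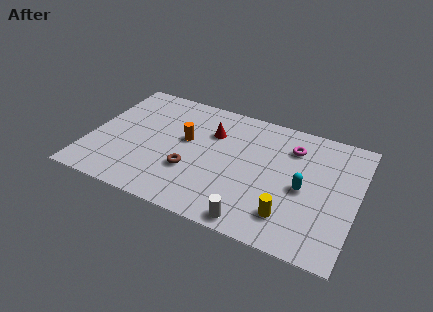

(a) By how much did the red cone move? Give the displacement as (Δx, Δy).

(2.0, -1.4)

The red cone was at about (3.9, 7.2) and moved to about (5.9, 5.8).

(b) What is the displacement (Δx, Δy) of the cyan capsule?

(-1.1, -2.9)

From the two frames, the cyan capsule sits at roughly (11.8, 6.7) before and (10.7, 3.8) after.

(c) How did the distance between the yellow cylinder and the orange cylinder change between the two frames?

+2.1

They were about 4.2 units apart before and 6.3 after — 2.1 units further apart.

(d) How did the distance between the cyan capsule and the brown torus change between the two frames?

-4.9

The distance was about 10.5 in the first image and 5.6 in the second, so they moved 4.9 units closer together.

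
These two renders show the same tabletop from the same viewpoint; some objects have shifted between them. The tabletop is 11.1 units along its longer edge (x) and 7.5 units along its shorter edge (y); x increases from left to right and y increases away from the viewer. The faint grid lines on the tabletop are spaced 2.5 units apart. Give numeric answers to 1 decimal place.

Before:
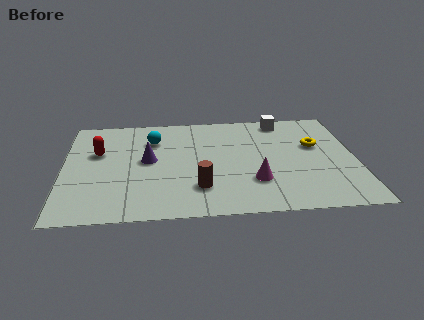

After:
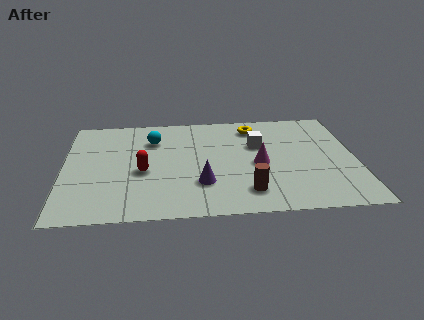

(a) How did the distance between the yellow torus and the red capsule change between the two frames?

-3.1

Before: roughly 8.3 units apart; after: 5.2. That's 3.1 units closer together.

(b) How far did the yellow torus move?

2.8

The yellow torus was near (9.6, 4.6) before and (7.3, 6.2) after, so it travelled √(2.3² + 1.6²) ≈ 2.8 units.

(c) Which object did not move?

the cyan sphere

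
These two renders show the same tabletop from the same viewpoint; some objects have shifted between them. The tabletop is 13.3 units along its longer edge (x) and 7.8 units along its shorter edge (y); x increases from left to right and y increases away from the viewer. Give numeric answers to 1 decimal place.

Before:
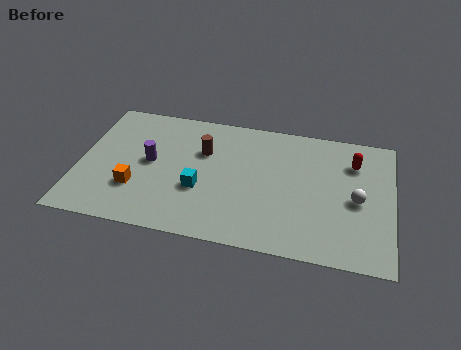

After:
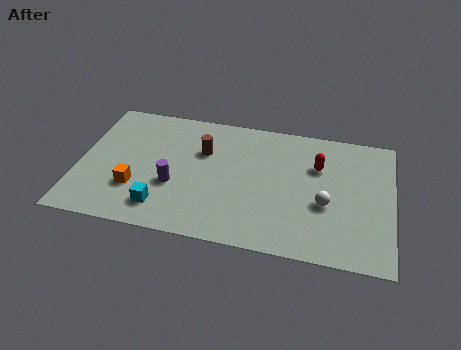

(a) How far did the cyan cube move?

2.1

The cyan cube moved from about (5.2, 2.9) to (3.7, 1.5), a distance of √(1.5² + 1.4²) ≈ 2.1.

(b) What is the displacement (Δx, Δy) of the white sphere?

(-1.3, -0.5)

The white sphere was at about (11.8, 3.6) and moved to about (10.5, 3.1).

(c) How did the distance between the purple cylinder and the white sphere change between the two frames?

-2.4

Before: roughly 8.8 units apart; after: 6.4. That's 2.4 units closer together.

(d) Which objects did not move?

the brown cylinder and the orange cube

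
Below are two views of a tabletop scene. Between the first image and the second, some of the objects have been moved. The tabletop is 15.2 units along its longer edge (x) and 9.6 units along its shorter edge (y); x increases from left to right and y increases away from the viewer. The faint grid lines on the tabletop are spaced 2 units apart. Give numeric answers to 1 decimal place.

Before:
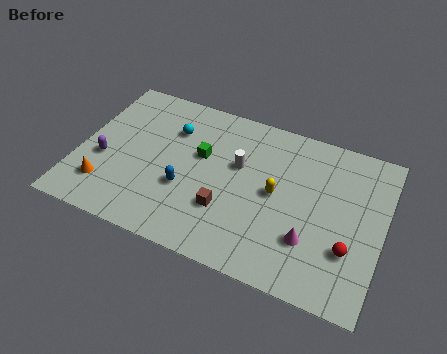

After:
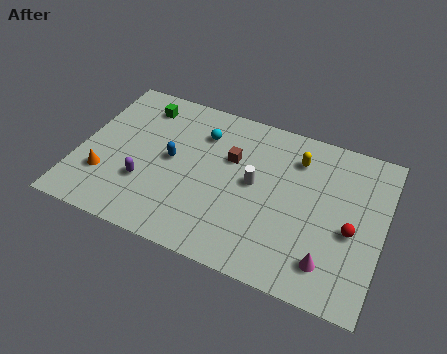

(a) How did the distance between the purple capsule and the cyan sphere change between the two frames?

+0.4

The distance was about 4.4 in the first image and 4.8 in the second, so they moved 0.4 units further apart.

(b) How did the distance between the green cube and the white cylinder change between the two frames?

+4.8

The distance was about 1.9 in the first image and 6.7 in the second, so they moved 4.8 units further apart.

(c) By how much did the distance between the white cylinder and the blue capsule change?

+0.8

They were about 3.4 units apart before and 4.2 after — 0.8 units further apart.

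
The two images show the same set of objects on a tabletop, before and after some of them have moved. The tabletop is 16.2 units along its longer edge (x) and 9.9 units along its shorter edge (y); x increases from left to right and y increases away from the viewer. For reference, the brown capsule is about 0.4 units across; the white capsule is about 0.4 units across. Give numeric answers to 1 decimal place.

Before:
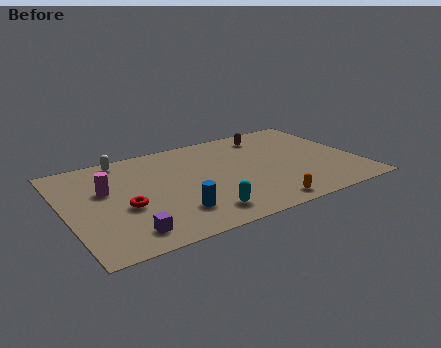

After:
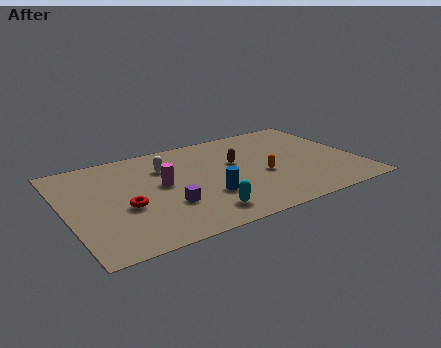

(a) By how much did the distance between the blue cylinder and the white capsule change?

-2.5

Before: roughly 6.8 units apart; after: 4.3. That's 2.5 units closer together.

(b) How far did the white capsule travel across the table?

2.8

The white capsule was near (3.6, 8.9) before and (5.7, 7.1) after, so it travelled √(2.1² + 1.8²) ≈ 2.8 units.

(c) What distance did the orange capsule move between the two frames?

3.0

The orange capsule moved from about (10.3, 1.1) to (10.8, 4.1), a distance of √(0.5² + 3.0²) ≈ 3.0.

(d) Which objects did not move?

the red torus and the cyan capsule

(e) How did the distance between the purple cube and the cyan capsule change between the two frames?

-1.8

They were about 4.1 units apart before and 2.3 after — 1.8 units closer together.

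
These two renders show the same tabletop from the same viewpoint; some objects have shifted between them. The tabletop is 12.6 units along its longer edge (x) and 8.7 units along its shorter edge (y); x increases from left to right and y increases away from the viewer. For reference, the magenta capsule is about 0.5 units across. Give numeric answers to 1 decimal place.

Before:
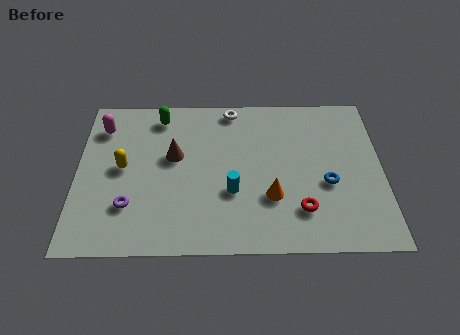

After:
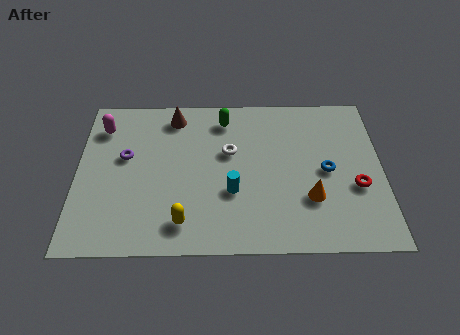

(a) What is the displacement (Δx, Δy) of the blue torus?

(0.0, 0.7)

The blue torus was at about (10.3, 3.5) and moved to about (10.3, 4.2).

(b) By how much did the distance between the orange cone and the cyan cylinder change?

+1.6

The distance was about 1.6 in the first image and 3.2 in the second, so they moved 1.6 units further apart.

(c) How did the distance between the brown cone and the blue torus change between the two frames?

+0.6

They were about 6.5 units apart before and 7.1 after — 0.6 units further apart.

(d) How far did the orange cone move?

1.6

The orange cone was near (8.0, 2.8) before and (9.6, 2.7) after, so it travelled √(1.6² + 0.1²) ≈ 1.6 units.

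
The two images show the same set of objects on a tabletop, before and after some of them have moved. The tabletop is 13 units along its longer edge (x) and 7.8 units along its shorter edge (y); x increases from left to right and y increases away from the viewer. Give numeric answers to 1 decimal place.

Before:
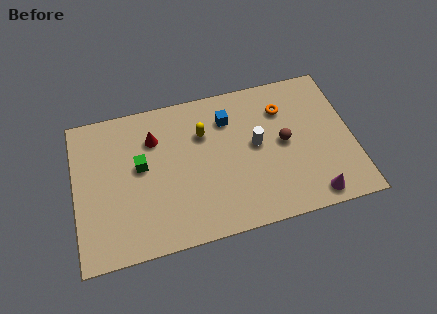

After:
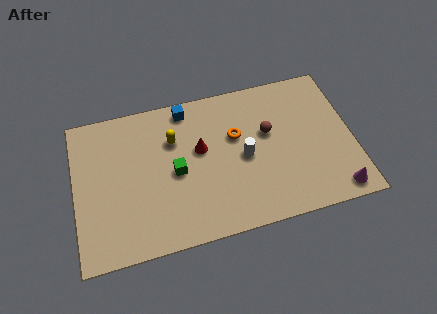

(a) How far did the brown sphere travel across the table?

1.0

The brown sphere moved from about (9.8, 4.0) to (9.1, 4.7), a distance of √(0.7² + 0.7²) ≈ 1.0.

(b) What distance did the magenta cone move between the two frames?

1.1

The magenta cone was near (10.9, 0.9) before and (12.0, 0.9) after, so it travelled √(1.1² + 0.0²) ≈ 1.1 units.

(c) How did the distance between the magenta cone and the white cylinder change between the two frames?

+0.9

They were about 4.1 units apart before and 5.0 after — 0.9 units further apart.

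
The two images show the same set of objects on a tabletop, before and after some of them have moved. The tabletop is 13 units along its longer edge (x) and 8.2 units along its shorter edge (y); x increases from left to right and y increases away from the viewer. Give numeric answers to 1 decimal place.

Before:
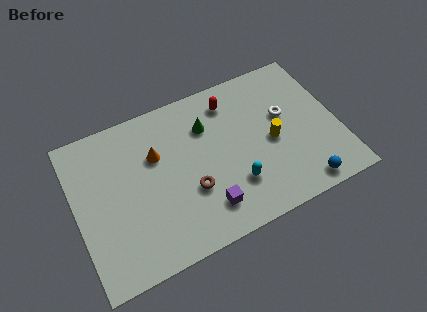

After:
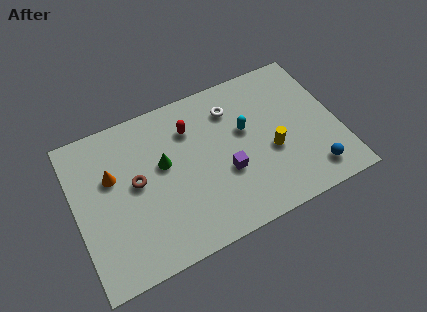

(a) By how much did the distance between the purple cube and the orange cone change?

+1.6

Before: roughly 4.2 units apart; after: 5.8. That's 1.6 units further apart.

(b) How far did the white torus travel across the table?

2.9

The white torus moved from about (10.5, 4.9) to (8.0, 6.3), a distance of √(2.5² + 1.4²) ≈ 2.9.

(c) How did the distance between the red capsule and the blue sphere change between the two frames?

+0.8

Before: roughly 6.4 units apart; after: 7.2. That's 0.8 units further apart.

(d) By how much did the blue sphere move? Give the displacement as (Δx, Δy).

(0.6, 0.5)

From the two frames, the blue sphere sits at roughly (10.8, 0.9) before and (11.4, 1.4) after.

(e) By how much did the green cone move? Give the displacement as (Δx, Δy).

(-2.3, -1.1)

The green cone started near (6.7, 5.9) and ended near (4.4, 4.8).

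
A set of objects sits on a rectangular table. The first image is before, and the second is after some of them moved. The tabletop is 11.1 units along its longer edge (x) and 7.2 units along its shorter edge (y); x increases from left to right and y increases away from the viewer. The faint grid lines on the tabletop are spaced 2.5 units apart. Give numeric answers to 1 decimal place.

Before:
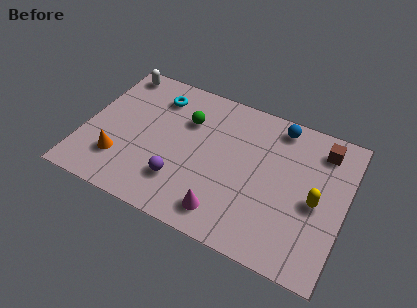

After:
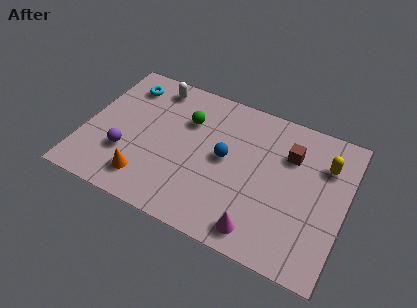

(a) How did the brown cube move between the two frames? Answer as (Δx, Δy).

(-1.3, -0.8)

The brown cube started near (9.9, 5.9) and ended near (8.6, 5.1).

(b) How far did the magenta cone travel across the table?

1.5

The magenta cone was near (6.3, 1.2) before and (7.8, 1.0) after, so it travelled √(1.5² + 0.2²) ≈ 1.5 units.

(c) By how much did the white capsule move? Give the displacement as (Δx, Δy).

(1.7, -0.2)

From the two frames, the white capsule sits at roughly (0.9, 6.4) before and (2.6, 6.2) after.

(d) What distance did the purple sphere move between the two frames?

2.4

The purple sphere was near (4.3, 1.9) before and (1.9, 2.3) after, so it travelled √(2.4² + 0.4²) ≈ 2.4 units.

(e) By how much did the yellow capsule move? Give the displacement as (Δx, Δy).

(0.2, 1.9)

The yellow capsule started near (9.9, 3.3) and ended near (10.1, 5.2).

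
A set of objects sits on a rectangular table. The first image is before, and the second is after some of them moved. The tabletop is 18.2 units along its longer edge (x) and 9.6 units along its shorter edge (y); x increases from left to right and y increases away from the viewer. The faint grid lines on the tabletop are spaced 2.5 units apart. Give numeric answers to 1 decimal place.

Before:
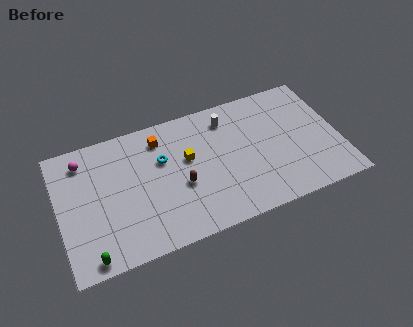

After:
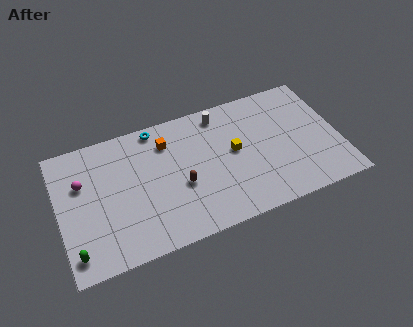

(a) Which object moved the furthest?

the yellow cube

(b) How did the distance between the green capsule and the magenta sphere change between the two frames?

-2.1

The distance was about 7.0 in the first image and 4.9 in the second, so they moved 2.1 units closer together.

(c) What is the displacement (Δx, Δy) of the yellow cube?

(3.0, -0.5)

From the two frames, the yellow cube sits at roughly (8.4, 5.7) before and (11.4, 5.2) after.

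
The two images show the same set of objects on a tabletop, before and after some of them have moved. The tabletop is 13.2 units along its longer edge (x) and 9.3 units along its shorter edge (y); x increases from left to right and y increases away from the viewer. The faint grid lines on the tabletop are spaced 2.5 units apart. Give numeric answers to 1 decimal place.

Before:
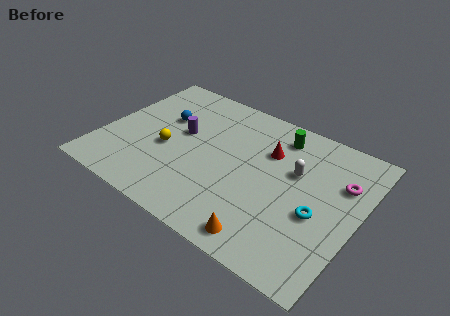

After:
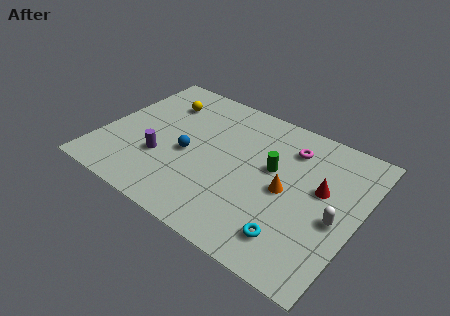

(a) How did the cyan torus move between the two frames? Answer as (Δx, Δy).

(-0.9, -2.0)

From the two frames, the cyan torus sits at roughly (11.3, 3.8) before and (10.4, 1.8) after.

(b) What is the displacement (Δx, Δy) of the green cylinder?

(0.1, -2.3)

The green cylinder started near (8.6, 7.7) and ended near (8.7, 5.4).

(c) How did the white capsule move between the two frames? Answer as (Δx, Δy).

(2.4, -1.8)

From the two frames, the white capsule sits at roughly (9.8, 5.8) before and (12.2, 4.0) after.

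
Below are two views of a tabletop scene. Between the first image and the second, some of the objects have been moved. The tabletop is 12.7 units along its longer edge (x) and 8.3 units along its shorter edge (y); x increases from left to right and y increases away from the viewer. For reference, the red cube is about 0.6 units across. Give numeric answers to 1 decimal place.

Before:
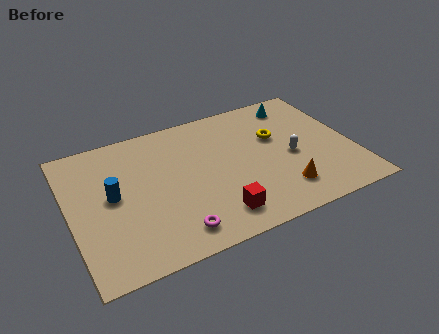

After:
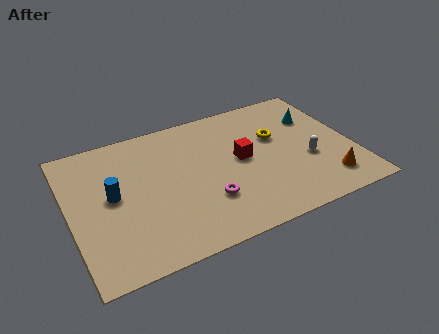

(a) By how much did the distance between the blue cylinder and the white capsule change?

+0.8

The distance was about 8.0 in the first image and 8.8 in the second, so they moved 0.8 units further apart.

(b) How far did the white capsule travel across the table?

0.9

The white capsule moved from about (9.9, 3.7) to (10.6, 3.2), a distance of √(0.7² + 0.5²) ≈ 0.9.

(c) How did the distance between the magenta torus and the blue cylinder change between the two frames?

+0.5

They were about 3.9 units apart before and 4.4 after — 0.5 units further apart.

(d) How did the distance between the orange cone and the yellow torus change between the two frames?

+0.6

The distance was about 3.4 in the first image and 4.0 in the second, so they moved 0.6 units further apart.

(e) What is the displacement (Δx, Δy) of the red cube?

(1.5, 2.9)

The red cube started near (6.2, 1.5) and ended near (7.7, 4.4).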